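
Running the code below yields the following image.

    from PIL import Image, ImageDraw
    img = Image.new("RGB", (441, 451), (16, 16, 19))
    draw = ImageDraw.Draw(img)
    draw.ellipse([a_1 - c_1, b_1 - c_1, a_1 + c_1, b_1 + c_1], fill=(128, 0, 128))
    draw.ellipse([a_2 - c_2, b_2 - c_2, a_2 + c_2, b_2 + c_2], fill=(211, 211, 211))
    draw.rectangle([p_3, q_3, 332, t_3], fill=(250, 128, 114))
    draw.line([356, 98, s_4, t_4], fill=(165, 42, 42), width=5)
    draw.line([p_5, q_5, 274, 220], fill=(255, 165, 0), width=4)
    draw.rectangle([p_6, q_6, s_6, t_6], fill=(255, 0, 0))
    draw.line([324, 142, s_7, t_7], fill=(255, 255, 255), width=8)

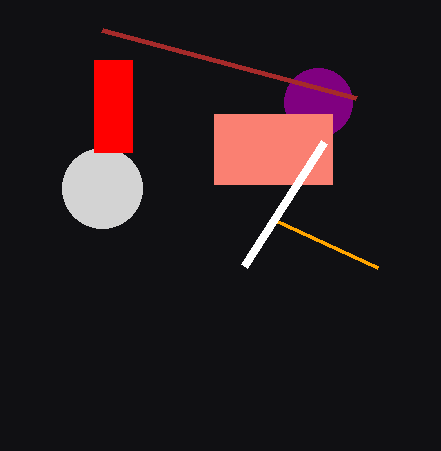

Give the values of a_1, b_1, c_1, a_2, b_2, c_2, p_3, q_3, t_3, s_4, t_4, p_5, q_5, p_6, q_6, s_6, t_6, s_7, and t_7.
a_1 = 318
b_1 = 102
c_1 = 34
a_2 = 102
b_2 = 188
c_2 = 40
p_3 = 214
q_3 = 114
t_3 = 184
s_4 = 102
t_4 = 30
p_5 = 378
q_5 = 268
p_6 = 94
q_6 = 60
s_6 = 132
t_6 = 152
s_7 = 244
t_7 = 266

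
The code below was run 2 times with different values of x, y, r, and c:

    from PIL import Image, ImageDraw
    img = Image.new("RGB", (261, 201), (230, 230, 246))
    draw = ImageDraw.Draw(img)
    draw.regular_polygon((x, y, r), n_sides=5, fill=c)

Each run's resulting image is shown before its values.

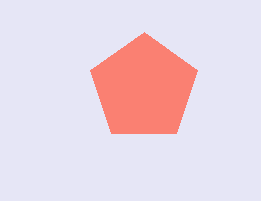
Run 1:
x = 144; y = 88; r = 56; c = 'salmon'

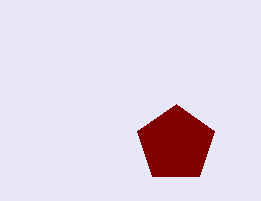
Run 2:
x = 176
y = 144
r = 40
c = 'maroon'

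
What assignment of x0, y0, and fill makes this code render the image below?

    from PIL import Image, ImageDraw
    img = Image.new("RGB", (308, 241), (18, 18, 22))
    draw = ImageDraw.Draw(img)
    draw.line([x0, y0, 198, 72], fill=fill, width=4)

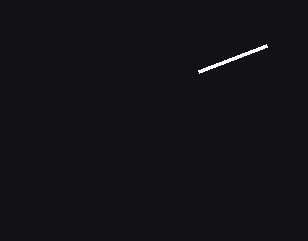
x0 = 266
y0 = 46
fill = 'white'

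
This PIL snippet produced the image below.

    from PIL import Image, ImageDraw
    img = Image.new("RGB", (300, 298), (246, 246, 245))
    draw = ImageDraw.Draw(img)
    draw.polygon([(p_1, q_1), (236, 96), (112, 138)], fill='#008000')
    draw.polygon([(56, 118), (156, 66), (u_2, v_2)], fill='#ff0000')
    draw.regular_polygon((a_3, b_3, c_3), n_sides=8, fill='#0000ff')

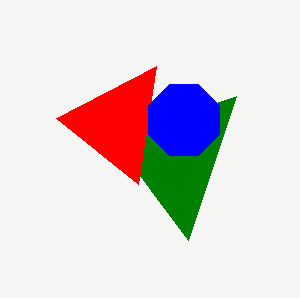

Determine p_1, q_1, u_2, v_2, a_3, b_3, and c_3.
p_1 = 188, q_1 = 240, u_2 = 138, v_2 = 184, a_3 = 184, b_3 = 120, c_3 = 38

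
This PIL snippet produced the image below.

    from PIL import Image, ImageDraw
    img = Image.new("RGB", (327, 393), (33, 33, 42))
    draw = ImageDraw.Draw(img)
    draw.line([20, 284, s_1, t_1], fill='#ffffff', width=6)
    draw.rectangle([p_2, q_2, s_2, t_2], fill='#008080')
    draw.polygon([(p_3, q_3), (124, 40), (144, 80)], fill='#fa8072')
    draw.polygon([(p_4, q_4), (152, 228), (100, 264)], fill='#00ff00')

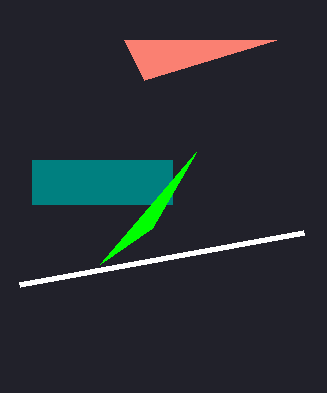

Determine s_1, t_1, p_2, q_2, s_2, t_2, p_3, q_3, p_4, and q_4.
s_1 = 304, t_1 = 232, p_2 = 32, q_2 = 160, s_2 = 172, t_2 = 204, p_3 = 276, q_3 = 40, p_4 = 196, q_4 = 152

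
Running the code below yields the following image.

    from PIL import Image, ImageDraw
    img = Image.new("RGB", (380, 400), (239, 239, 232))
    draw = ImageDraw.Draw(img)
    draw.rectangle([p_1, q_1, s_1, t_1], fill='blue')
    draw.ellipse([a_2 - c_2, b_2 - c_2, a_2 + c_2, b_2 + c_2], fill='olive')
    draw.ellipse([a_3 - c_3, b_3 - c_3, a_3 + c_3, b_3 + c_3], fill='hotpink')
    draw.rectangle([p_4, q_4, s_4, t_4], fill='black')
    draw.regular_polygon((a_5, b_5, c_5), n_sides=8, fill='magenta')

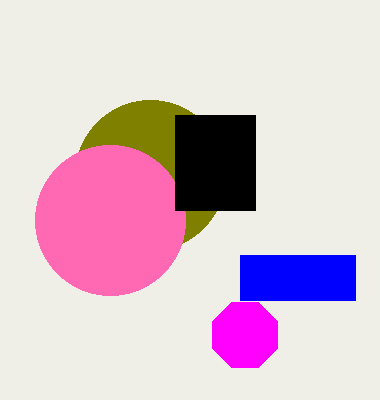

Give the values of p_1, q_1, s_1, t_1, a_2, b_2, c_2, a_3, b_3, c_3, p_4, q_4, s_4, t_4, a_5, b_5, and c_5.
p_1 = 240; q_1 = 255; s_1 = 355; t_1 = 300; a_2 = 150; b_2 = 175; c_2 = 75; a_3 = 110; b_3 = 220; c_3 = 75; p_4 = 175; q_4 = 115; s_4 = 255; t_4 = 210; a_5 = 245; b_5 = 335; c_5 = 35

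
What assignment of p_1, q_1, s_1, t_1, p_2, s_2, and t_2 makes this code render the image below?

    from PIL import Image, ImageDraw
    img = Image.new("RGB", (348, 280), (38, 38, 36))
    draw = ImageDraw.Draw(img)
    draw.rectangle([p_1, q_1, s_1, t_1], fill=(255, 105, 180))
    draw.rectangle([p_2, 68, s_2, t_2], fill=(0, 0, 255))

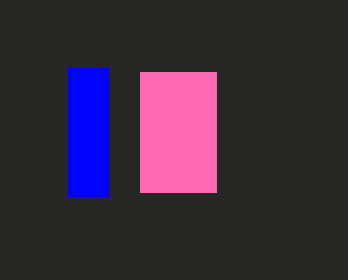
p_1 = 140, q_1 = 72, s_1 = 216, t_1 = 192, p_2 = 68, s_2 = 108, t_2 = 196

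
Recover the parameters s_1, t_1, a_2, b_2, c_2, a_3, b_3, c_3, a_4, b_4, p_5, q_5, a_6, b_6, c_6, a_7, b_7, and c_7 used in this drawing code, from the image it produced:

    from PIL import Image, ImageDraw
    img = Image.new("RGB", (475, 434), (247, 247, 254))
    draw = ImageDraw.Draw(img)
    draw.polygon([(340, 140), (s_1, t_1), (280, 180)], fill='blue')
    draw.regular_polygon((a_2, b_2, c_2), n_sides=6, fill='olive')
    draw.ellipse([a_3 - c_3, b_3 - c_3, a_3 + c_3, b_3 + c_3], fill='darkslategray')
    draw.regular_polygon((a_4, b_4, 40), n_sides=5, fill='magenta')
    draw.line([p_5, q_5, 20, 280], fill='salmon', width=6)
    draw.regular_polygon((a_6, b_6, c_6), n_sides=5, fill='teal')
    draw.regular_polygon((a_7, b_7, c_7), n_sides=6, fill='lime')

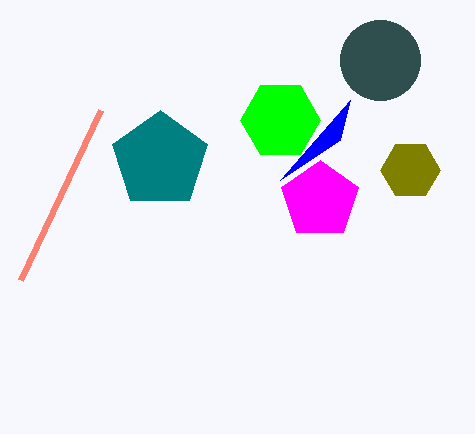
s_1 = 350; t_1 = 100; a_2 = 410; b_2 = 170; c_2 = 30; a_3 = 380; b_3 = 60; c_3 = 40; a_4 = 320; b_4 = 200; p_5 = 100; q_5 = 110; a_6 = 160; b_6 = 160; c_6 = 50; a_7 = 280; b_7 = 120; c_7 = 40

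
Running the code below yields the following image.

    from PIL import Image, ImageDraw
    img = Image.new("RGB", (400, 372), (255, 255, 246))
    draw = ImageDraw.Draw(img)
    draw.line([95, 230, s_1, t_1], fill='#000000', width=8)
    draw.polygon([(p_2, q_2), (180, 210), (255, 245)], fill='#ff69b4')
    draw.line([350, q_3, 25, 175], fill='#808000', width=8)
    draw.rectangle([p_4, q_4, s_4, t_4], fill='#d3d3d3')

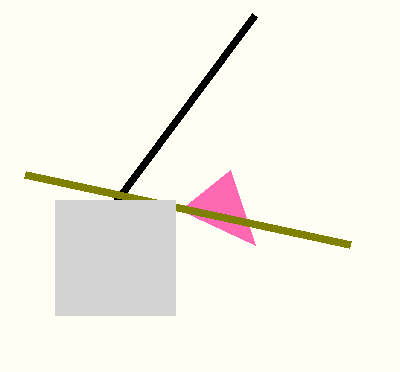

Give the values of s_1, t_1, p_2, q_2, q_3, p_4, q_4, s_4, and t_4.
s_1 = 255; t_1 = 15; p_2 = 230; q_2 = 170; q_3 = 245; p_4 = 55; q_4 = 200; s_4 = 175; t_4 = 315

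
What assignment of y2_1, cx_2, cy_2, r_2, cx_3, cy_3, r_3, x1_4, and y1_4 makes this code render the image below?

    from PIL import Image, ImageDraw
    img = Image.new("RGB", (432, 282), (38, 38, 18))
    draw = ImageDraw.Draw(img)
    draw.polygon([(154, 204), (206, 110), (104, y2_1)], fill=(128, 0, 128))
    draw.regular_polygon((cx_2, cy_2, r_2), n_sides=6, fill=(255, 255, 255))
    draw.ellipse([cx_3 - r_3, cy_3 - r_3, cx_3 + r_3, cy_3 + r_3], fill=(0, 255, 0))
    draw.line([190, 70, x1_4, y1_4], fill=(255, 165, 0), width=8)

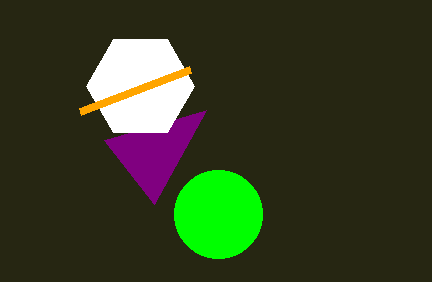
y2_1 = 140; cx_2 = 140; cy_2 = 86; r_2 = 54; cx_3 = 218; cy_3 = 214; r_3 = 44; x1_4 = 80; y1_4 = 112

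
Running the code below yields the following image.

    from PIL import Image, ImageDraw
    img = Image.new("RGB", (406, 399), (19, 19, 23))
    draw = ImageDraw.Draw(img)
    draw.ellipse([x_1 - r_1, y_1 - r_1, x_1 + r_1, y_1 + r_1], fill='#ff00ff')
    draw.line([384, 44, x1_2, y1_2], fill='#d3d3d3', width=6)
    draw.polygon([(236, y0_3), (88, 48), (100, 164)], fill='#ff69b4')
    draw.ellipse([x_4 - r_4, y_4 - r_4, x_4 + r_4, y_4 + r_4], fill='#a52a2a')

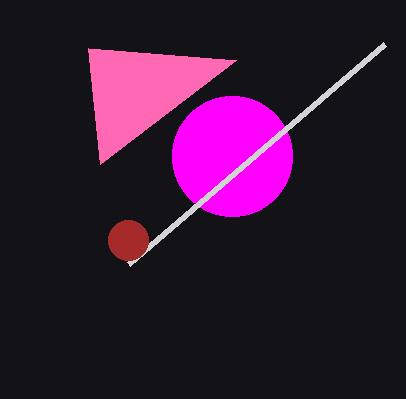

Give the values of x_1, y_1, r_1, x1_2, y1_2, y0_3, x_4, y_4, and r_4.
x_1 = 232; y_1 = 156; r_1 = 60; x1_2 = 128; y1_2 = 264; y0_3 = 60; x_4 = 128; y_4 = 240; r_4 = 20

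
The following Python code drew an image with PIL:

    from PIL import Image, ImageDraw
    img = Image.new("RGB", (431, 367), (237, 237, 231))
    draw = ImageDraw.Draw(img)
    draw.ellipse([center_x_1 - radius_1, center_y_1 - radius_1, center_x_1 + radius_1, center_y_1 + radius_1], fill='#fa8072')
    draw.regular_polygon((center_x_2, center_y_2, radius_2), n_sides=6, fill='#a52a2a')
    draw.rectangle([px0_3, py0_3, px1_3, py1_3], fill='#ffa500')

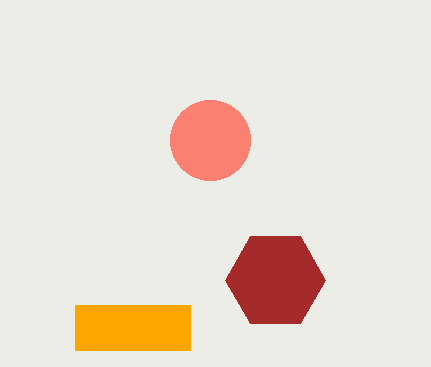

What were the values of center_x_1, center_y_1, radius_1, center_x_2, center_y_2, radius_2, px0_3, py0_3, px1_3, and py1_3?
center_x_1 = 210; center_y_1 = 140; radius_1 = 40; center_x_2 = 275; center_y_2 = 280; radius_2 = 50; px0_3 = 75; py0_3 = 305; px1_3 = 190; py1_3 = 350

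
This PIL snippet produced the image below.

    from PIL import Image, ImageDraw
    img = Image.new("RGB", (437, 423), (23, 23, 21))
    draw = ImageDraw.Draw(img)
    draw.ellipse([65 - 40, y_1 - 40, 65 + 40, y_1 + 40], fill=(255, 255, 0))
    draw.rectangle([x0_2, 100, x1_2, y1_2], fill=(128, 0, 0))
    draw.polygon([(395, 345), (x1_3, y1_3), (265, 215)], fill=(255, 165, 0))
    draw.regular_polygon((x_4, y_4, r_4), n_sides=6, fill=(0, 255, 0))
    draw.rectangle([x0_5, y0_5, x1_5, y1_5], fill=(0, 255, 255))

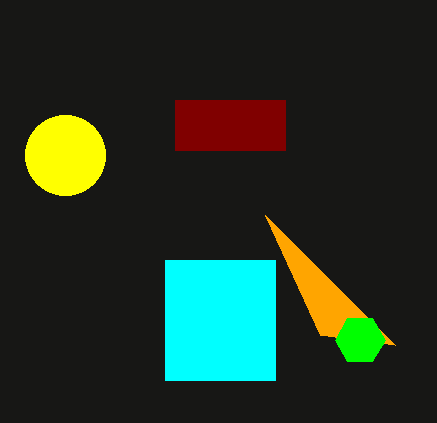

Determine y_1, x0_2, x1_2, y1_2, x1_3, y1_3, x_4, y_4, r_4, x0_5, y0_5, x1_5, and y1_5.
y_1 = 155; x0_2 = 175; x1_2 = 285; y1_2 = 150; x1_3 = 320; y1_3 = 335; x_4 = 360; y_4 = 340; r_4 = 25; x0_5 = 165; y0_5 = 260; x1_5 = 275; y1_5 = 380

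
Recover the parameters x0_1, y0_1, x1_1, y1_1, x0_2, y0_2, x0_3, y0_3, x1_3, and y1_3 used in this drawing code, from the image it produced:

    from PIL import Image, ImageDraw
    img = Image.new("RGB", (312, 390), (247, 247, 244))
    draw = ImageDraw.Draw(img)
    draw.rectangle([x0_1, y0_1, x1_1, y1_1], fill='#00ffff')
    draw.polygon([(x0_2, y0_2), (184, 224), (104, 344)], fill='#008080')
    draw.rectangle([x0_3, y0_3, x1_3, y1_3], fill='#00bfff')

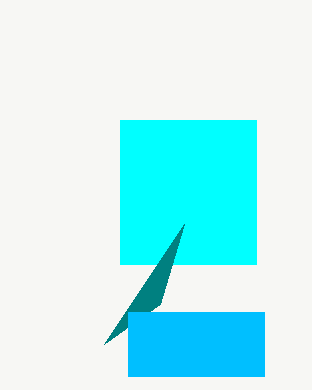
x0_1 = 120
y0_1 = 120
x1_1 = 256
y1_1 = 264
x0_2 = 160
y0_2 = 304
x0_3 = 128
y0_3 = 312
x1_3 = 264
y1_3 = 376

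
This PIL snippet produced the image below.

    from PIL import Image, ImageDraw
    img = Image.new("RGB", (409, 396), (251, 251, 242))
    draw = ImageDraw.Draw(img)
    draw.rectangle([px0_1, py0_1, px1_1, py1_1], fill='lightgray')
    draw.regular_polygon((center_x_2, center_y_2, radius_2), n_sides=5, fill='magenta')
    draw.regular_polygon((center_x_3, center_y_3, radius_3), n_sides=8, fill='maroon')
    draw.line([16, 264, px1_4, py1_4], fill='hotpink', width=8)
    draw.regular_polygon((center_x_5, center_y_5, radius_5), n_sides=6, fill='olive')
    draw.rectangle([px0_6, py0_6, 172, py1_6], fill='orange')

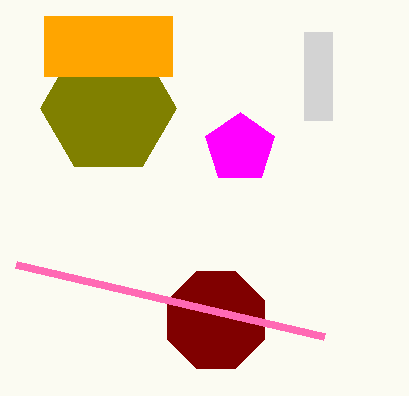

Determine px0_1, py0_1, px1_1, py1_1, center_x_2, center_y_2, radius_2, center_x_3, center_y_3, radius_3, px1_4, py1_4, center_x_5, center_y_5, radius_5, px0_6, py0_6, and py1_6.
px0_1 = 304
py0_1 = 32
px1_1 = 332
py1_1 = 120
center_x_2 = 240
center_y_2 = 148
radius_2 = 36
center_x_3 = 216
center_y_3 = 320
radius_3 = 52
px1_4 = 324
py1_4 = 336
center_x_5 = 108
center_y_5 = 108
radius_5 = 68
px0_6 = 44
py0_6 = 16
py1_6 = 76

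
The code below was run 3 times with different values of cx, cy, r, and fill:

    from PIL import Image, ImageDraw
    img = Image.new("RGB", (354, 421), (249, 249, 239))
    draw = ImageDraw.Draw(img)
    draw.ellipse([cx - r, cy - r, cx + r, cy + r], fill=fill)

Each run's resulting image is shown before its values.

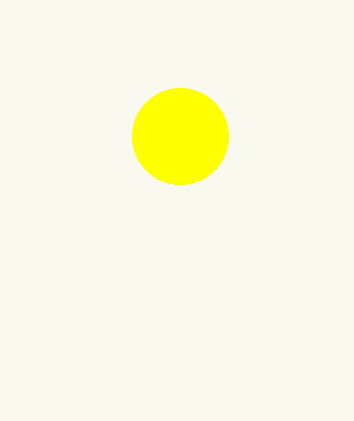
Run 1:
cx = 180; cy = 136; r = 48; fill = 'yellow'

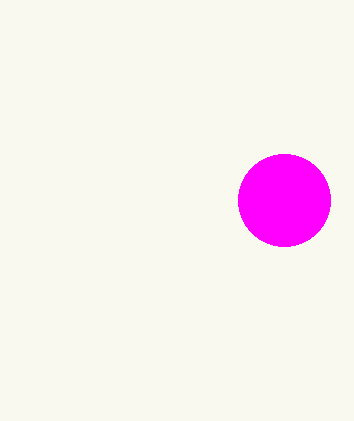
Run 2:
cx = 284
cy = 200
r = 46
fill = 'magenta'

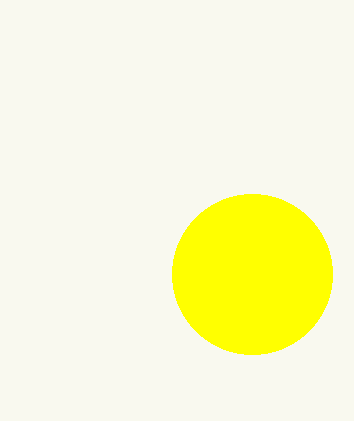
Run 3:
cx = 252, cy = 274, r = 80, fill = 'yellow'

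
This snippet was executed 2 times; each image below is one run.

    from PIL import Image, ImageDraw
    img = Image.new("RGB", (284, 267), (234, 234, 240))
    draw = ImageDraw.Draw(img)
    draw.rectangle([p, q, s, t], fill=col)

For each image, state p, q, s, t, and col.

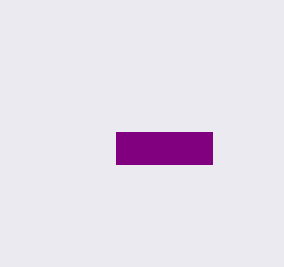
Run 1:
p = 116; q = 132; s = 212; t = 164; col = 'purple'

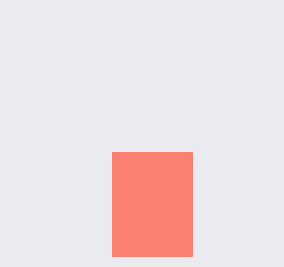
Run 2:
p = 112, q = 152, s = 192, t = 256, col = 'salmon'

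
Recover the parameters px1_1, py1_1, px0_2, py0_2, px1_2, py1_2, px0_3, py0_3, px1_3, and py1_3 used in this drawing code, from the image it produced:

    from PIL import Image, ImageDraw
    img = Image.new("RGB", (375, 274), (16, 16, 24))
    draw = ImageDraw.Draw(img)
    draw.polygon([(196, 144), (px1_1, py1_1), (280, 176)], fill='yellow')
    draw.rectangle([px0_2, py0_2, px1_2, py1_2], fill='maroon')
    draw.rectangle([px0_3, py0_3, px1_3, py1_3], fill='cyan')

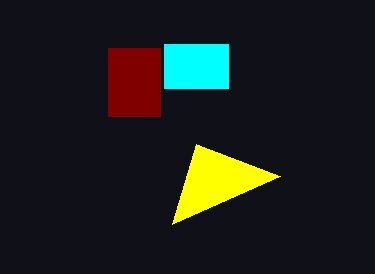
px1_1 = 172
py1_1 = 224
px0_2 = 108
py0_2 = 48
px1_2 = 160
py1_2 = 116
px0_3 = 164
py0_3 = 44
px1_3 = 228
py1_3 = 88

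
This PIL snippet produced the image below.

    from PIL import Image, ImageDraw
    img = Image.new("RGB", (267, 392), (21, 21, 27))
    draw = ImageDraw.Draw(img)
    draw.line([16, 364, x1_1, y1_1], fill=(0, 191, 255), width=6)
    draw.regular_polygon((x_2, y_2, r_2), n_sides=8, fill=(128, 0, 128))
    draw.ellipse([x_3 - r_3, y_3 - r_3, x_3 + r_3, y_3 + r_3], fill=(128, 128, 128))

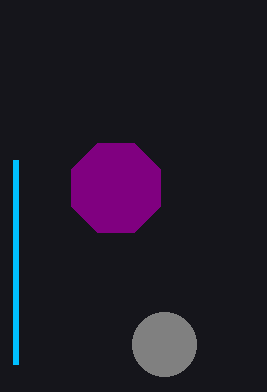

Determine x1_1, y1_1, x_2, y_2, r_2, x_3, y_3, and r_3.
x1_1 = 16
y1_1 = 160
x_2 = 116
y_2 = 188
r_2 = 48
x_3 = 164
y_3 = 344
r_3 = 32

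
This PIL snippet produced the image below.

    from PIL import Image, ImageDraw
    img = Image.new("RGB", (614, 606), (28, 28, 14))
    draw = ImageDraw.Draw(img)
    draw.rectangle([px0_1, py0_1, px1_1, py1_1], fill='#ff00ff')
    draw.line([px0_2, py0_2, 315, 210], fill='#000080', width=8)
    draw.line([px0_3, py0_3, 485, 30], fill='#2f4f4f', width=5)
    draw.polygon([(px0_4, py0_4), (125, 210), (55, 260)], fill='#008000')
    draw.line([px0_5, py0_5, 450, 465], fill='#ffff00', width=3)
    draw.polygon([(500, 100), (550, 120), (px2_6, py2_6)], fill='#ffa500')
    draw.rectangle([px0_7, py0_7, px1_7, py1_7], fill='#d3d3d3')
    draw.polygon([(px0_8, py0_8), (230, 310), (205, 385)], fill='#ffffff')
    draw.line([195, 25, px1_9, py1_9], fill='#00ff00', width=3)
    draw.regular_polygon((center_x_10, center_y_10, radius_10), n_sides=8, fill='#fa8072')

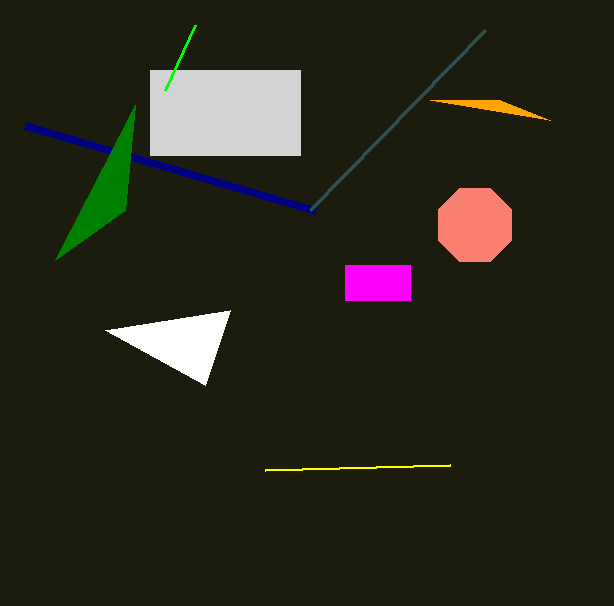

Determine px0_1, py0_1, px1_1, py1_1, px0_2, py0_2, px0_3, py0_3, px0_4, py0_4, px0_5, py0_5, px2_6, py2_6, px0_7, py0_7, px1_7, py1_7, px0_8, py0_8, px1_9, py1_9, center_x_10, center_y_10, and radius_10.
px0_1 = 345, py0_1 = 265, px1_1 = 410, py1_1 = 300, px0_2 = 25, py0_2 = 125, px0_3 = 310, py0_3 = 210, px0_4 = 135, py0_4 = 105, px0_5 = 265, py0_5 = 470, px2_6 = 430, py2_6 = 100, px0_7 = 150, py0_7 = 70, px1_7 = 300, py1_7 = 155, px0_8 = 105, py0_8 = 330, px1_9 = 165, py1_9 = 90, center_x_10 = 475, center_y_10 = 225, radius_10 = 40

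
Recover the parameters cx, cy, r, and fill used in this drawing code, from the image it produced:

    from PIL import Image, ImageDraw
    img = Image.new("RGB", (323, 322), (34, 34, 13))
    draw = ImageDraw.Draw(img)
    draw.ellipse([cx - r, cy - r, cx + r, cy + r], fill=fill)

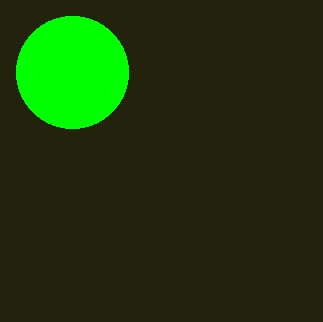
cx = 72
cy = 72
r = 56
fill = 'lime'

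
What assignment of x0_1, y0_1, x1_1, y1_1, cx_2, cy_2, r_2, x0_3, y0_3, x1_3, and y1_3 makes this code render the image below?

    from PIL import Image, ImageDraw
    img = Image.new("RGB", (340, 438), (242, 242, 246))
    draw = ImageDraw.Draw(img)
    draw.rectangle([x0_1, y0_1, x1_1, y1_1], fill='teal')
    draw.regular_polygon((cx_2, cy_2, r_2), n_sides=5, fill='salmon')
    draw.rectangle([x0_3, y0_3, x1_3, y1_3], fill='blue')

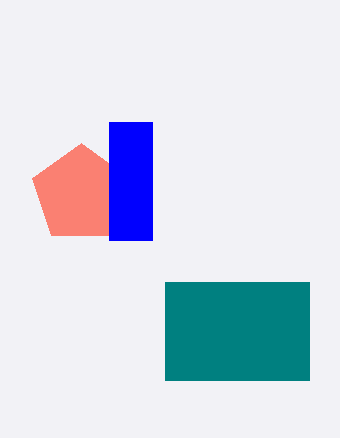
x0_1 = 165; y0_1 = 282; x1_1 = 309; y1_1 = 380; cx_2 = 81; cy_2 = 194; r_2 = 51; x0_3 = 109; y0_3 = 122; x1_3 = 152; y1_3 = 240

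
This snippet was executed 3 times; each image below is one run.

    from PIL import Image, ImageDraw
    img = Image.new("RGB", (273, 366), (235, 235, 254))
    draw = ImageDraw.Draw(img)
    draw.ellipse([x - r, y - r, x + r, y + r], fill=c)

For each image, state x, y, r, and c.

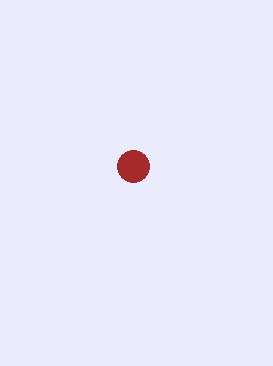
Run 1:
x = 133; y = 166; r = 16; c = 'brown'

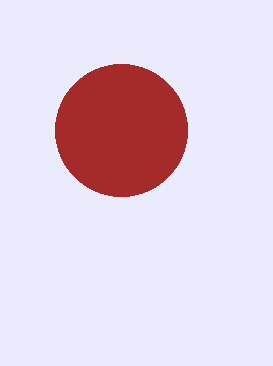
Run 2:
x = 121, y = 130, r = 66, c = 'brown'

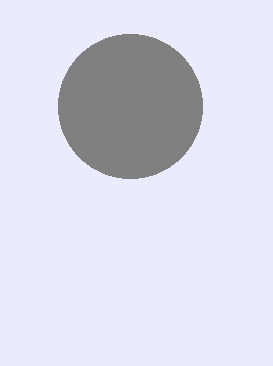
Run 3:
x = 130, y = 106, r = 72, c = 'gray'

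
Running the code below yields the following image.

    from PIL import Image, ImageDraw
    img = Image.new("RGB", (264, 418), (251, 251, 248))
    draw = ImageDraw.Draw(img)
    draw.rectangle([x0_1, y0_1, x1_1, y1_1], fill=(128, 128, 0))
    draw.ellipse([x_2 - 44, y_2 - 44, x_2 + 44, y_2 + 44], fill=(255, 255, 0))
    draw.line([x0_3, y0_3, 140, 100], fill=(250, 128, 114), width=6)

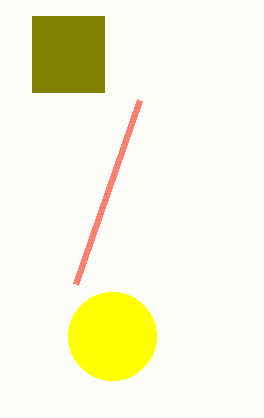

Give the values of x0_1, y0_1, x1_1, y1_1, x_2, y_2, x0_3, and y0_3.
x0_1 = 32
y0_1 = 16
x1_1 = 104
y1_1 = 92
x_2 = 112
y_2 = 336
x0_3 = 76
y0_3 = 284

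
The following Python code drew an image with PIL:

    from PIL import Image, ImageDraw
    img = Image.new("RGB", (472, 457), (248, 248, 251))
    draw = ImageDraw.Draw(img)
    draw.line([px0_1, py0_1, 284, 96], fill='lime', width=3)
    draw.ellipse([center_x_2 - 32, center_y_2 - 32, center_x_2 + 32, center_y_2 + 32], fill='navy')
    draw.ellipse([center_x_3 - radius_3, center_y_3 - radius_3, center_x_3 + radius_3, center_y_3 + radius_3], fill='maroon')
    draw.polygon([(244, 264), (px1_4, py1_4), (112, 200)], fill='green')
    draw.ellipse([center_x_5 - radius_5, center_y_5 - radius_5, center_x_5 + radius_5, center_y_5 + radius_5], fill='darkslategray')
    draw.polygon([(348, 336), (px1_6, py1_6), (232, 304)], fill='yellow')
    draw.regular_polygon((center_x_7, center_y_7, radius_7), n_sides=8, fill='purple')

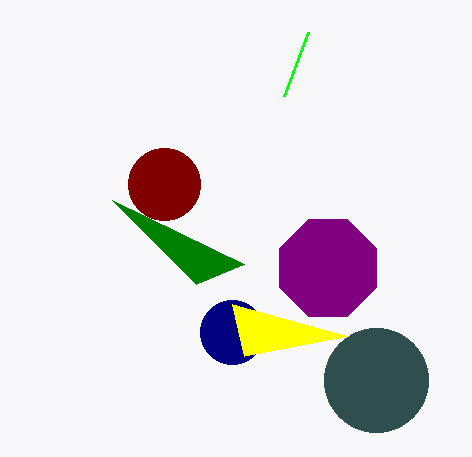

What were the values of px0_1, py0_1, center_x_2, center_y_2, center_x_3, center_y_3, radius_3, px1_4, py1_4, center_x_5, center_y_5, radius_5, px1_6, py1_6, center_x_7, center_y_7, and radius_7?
px0_1 = 308
py0_1 = 32
center_x_2 = 232
center_y_2 = 332
center_x_3 = 164
center_y_3 = 184
radius_3 = 36
px1_4 = 196
py1_4 = 284
center_x_5 = 376
center_y_5 = 380
radius_5 = 52
px1_6 = 244
py1_6 = 356
center_x_7 = 328
center_y_7 = 268
radius_7 = 52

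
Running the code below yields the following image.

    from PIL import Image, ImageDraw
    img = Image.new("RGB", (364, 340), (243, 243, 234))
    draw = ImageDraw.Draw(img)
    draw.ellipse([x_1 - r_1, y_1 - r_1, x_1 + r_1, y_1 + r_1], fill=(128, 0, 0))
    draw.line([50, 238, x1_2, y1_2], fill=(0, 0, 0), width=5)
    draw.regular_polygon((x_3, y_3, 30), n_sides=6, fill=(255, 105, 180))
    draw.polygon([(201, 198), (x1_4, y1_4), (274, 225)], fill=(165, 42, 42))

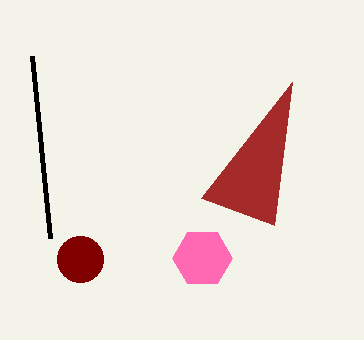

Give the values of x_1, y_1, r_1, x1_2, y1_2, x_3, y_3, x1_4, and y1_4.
x_1 = 80, y_1 = 259, r_1 = 23, x1_2 = 32, y1_2 = 56, x_3 = 202, y_3 = 258, x1_4 = 292, y1_4 = 82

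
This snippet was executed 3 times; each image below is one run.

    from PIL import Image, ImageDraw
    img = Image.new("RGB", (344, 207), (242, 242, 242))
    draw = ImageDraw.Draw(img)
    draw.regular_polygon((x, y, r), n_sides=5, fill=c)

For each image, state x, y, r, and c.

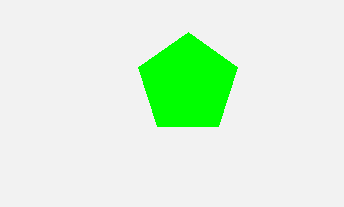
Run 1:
x = 188
y = 84
r = 52
c = 'lime'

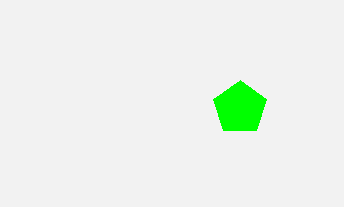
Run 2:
x = 240; y = 108; r = 28; c = 'lime'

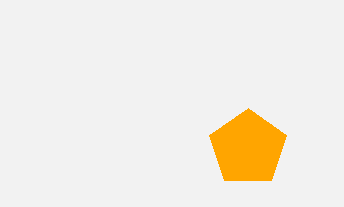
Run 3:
x = 248; y = 148; r = 40; c = 'orange'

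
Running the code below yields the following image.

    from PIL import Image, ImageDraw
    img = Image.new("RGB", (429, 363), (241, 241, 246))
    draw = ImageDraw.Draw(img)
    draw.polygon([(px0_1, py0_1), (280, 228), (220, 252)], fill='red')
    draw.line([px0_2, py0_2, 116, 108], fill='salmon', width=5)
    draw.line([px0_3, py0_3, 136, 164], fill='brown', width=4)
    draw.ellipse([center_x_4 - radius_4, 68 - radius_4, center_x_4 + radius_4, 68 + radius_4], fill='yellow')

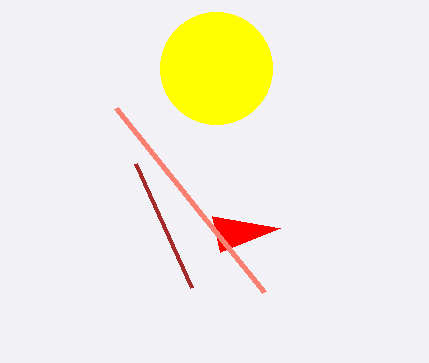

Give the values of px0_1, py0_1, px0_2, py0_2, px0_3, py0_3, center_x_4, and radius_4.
px0_1 = 212
py0_1 = 216
px0_2 = 264
py0_2 = 292
px0_3 = 192
py0_3 = 288
center_x_4 = 216
radius_4 = 56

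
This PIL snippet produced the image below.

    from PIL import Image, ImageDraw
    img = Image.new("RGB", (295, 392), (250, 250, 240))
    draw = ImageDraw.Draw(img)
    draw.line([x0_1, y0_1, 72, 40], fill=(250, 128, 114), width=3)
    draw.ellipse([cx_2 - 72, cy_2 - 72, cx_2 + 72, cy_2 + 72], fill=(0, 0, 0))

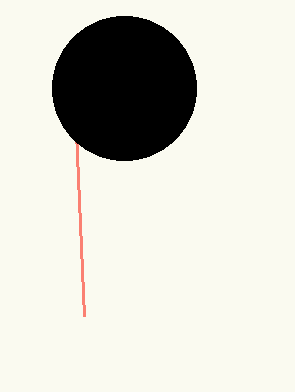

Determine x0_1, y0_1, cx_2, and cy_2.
x0_1 = 84
y0_1 = 316
cx_2 = 124
cy_2 = 88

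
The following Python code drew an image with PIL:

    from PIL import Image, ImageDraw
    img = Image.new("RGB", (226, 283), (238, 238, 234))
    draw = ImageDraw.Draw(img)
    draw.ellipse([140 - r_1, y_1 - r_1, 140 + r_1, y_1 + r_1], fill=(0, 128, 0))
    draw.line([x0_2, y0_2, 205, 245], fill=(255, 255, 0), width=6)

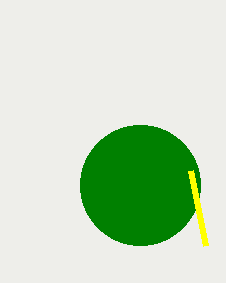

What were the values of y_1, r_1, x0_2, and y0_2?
y_1 = 185; r_1 = 60; x0_2 = 190; y0_2 = 170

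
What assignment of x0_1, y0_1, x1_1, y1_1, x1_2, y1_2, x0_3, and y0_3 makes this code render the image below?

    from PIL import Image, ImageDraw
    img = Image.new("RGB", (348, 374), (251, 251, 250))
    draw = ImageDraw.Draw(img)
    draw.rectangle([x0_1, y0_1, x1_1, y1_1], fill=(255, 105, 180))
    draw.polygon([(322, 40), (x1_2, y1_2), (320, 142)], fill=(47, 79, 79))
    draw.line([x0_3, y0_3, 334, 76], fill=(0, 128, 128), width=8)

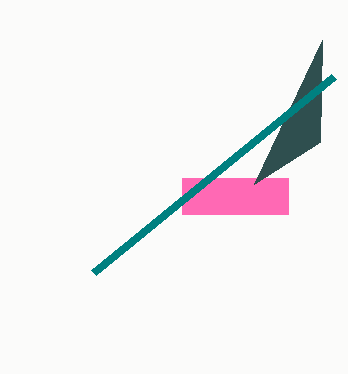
x0_1 = 182
y0_1 = 178
x1_1 = 288
y1_1 = 214
x1_2 = 254
y1_2 = 184
x0_3 = 94
y0_3 = 272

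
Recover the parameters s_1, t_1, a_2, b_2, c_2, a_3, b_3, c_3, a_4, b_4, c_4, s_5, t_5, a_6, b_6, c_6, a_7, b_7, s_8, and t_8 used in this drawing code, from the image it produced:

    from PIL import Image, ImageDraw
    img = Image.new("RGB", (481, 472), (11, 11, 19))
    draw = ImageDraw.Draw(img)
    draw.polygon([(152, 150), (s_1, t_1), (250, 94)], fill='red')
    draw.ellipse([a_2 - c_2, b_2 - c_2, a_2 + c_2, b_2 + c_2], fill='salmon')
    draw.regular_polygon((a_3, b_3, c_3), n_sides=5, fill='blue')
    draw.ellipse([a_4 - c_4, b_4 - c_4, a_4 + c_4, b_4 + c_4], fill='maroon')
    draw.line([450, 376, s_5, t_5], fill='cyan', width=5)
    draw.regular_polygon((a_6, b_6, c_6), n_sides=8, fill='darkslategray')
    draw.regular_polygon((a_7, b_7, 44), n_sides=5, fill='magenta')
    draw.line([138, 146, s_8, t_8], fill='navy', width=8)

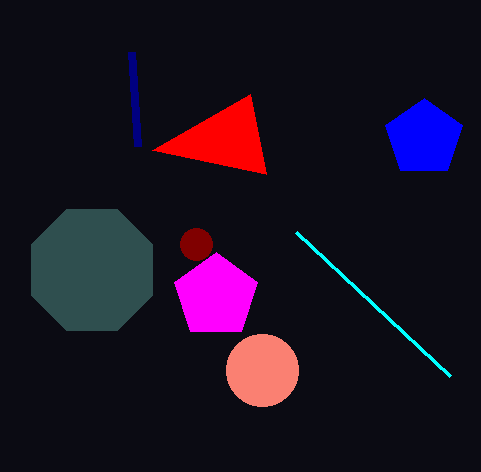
s_1 = 266
t_1 = 174
a_2 = 262
b_2 = 370
c_2 = 36
a_3 = 424
b_3 = 138
c_3 = 40
a_4 = 196
b_4 = 244
c_4 = 16
s_5 = 296
t_5 = 232
a_6 = 92
b_6 = 270
c_6 = 66
a_7 = 216
b_7 = 296
s_8 = 132
t_8 = 52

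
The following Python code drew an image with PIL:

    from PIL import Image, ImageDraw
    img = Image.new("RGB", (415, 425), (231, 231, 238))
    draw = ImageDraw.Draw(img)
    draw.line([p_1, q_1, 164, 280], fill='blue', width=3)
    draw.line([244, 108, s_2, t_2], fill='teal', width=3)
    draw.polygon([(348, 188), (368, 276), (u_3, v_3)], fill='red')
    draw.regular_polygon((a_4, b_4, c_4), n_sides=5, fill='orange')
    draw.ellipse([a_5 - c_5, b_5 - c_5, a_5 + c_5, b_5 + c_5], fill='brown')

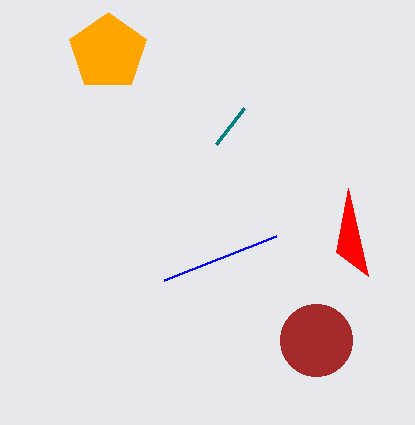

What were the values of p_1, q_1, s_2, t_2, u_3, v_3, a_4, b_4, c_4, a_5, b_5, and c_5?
p_1 = 276; q_1 = 236; s_2 = 216; t_2 = 144; u_3 = 336; v_3 = 252; a_4 = 108; b_4 = 52; c_4 = 40; a_5 = 316; b_5 = 340; c_5 = 36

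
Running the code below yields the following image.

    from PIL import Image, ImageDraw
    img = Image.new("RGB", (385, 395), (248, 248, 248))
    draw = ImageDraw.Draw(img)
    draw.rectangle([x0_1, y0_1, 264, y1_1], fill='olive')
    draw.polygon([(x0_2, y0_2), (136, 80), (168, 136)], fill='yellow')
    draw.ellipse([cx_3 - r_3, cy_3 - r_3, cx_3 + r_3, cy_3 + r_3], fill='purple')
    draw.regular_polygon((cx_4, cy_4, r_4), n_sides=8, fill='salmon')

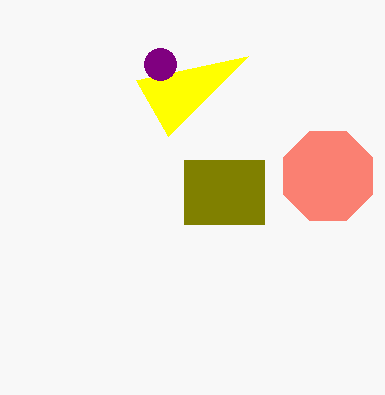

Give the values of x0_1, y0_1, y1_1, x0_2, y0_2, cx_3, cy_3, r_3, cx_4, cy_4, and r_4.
x0_1 = 184, y0_1 = 160, y1_1 = 224, x0_2 = 248, y0_2 = 56, cx_3 = 160, cy_3 = 64, r_3 = 16, cx_4 = 328, cy_4 = 176, r_4 = 48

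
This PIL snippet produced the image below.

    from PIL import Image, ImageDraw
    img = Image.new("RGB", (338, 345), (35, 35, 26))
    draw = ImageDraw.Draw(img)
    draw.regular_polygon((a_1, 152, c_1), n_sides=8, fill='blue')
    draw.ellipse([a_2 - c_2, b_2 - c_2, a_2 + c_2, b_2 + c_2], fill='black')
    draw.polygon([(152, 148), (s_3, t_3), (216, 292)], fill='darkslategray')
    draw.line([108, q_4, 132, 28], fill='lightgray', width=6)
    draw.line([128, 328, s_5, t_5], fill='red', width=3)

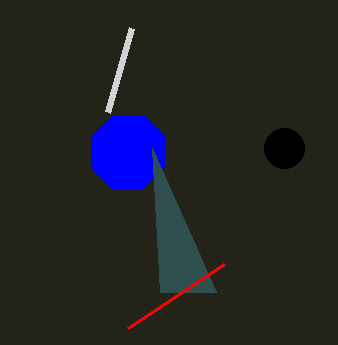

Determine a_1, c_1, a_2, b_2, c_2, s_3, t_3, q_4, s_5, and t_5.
a_1 = 128
c_1 = 40
a_2 = 284
b_2 = 148
c_2 = 20
s_3 = 160
t_3 = 292
q_4 = 112
s_5 = 224
t_5 = 264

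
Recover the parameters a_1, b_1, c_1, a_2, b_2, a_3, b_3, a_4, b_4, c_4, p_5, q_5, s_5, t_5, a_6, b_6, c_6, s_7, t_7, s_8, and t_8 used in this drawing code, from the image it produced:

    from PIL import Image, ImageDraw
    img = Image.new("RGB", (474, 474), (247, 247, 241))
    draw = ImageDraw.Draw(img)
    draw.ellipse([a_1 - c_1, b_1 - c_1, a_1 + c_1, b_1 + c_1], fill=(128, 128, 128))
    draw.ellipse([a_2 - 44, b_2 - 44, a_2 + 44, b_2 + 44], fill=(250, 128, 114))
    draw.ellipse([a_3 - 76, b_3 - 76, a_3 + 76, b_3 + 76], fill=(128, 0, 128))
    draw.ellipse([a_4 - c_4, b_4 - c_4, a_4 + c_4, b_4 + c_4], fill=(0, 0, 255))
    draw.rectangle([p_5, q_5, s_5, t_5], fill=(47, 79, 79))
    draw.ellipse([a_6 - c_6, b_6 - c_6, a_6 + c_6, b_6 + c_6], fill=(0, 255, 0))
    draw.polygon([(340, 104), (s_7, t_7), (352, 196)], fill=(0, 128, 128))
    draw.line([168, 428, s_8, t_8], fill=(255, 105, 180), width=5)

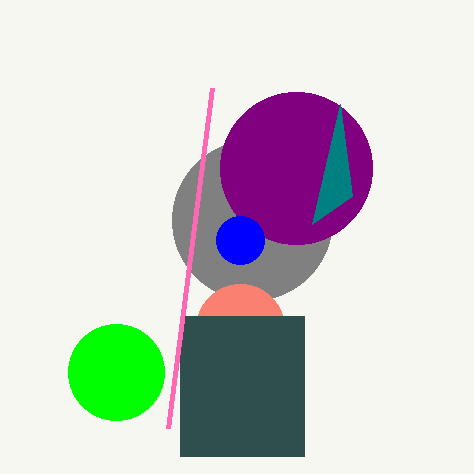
a_1 = 252, b_1 = 220, c_1 = 80, a_2 = 240, b_2 = 328, a_3 = 296, b_3 = 168, a_4 = 240, b_4 = 240, c_4 = 24, p_5 = 180, q_5 = 316, s_5 = 304, t_5 = 456, a_6 = 116, b_6 = 372, c_6 = 48, s_7 = 312, t_7 = 224, s_8 = 212, t_8 = 88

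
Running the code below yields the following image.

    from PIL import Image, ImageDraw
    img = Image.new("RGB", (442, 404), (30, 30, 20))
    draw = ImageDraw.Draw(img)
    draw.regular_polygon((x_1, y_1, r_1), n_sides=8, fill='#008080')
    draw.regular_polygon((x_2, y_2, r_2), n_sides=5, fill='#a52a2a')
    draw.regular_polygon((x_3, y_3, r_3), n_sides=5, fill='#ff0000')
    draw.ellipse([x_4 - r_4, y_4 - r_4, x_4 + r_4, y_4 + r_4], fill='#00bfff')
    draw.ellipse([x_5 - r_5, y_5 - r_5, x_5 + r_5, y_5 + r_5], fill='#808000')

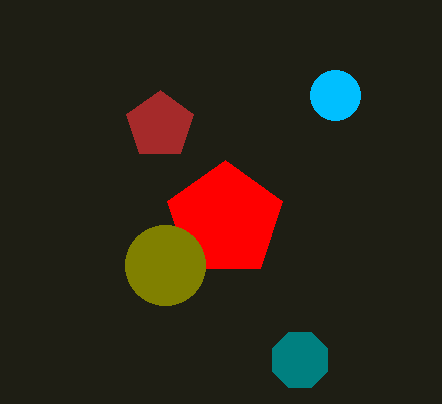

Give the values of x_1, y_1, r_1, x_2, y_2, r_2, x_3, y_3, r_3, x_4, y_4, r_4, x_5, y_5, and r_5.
x_1 = 300, y_1 = 360, r_1 = 30, x_2 = 160, y_2 = 125, r_2 = 35, x_3 = 225, y_3 = 220, r_3 = 60, x_4 = 335, y_4 = 95, r_4 = 25, x_5 = 165, y_5 = 265, r_5 = 40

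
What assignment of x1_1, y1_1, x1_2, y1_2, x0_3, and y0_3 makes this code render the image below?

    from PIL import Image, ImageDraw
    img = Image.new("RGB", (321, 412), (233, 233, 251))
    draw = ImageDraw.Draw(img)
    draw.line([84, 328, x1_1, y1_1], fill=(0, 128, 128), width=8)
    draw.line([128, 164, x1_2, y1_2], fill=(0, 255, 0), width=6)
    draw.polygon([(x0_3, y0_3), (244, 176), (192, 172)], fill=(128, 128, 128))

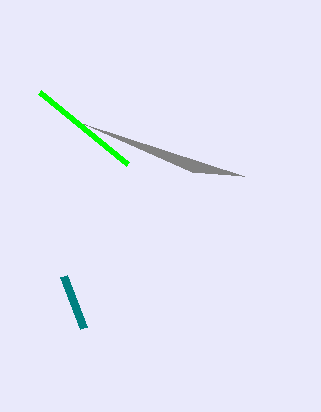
x1_1 = 64, y1_1 = 276, x1_2 = 40, y1_2 = 92, x0_3 = 84, y0_3 = 124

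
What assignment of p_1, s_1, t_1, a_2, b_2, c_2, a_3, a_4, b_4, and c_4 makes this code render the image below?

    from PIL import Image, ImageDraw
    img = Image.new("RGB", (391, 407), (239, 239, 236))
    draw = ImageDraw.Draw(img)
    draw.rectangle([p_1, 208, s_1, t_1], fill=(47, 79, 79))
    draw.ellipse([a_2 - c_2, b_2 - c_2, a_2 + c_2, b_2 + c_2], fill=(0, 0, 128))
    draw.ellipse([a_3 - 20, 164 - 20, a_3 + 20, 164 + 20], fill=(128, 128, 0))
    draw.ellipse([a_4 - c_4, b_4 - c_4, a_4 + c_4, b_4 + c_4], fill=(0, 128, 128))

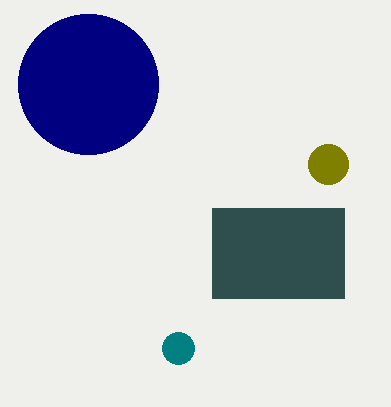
p_1 = 212; s_1 = 344; t_1 = 298; a_2 = 88; b_2 = 84; c_2 = 70; a_3 = 328; a_4 = 178; b_4 = 348; c_4 = 16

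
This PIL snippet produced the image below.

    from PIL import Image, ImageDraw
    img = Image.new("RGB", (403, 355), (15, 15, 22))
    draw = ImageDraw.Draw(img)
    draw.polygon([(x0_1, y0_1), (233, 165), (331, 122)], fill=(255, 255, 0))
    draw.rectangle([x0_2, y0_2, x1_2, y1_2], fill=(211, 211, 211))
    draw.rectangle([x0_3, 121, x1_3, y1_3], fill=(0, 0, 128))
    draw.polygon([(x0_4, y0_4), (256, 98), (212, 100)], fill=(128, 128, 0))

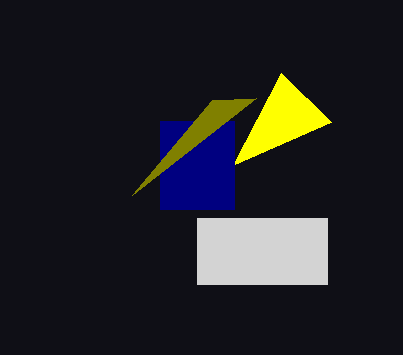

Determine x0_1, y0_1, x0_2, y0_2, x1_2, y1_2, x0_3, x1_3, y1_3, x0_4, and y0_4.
x0_1 = 281, y0_1 = 73, x0_2 = 197, y0_2 = 218, x1_2 = 327, y1_2 = 284, x0_3 = 160, x1_3 = 234, y1_3 = 209, x0_4 = 132, y0_4 = 195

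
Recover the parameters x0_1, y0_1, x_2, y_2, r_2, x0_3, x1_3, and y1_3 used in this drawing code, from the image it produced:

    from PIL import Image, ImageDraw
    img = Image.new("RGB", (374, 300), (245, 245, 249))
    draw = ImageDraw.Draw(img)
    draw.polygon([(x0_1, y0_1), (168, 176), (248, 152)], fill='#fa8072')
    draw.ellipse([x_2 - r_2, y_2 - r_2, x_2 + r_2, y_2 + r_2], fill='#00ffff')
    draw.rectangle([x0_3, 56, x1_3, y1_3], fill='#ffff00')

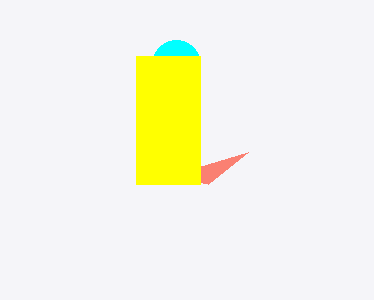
x0_1 = 208; y0_1 = 184; x_2 = 176; y_2 = 64; r_2 = 24; x0_3 = 136; x1_3 = 200; y1_3 = 184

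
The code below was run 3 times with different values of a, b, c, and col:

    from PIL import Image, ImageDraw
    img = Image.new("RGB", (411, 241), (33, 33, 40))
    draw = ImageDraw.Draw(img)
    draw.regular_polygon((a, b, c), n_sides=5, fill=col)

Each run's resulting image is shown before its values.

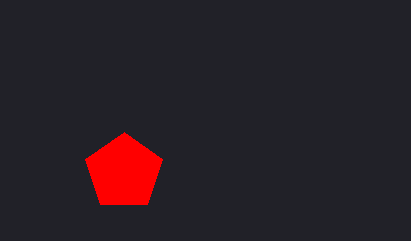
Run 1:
a = 124; b = 172; c = 40; col = 'red'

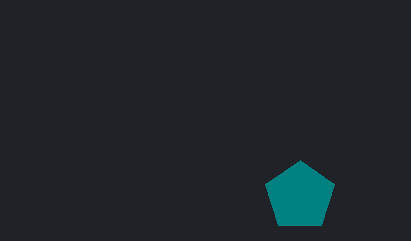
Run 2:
a = 300
b = 196
c = 36
col = 'teal'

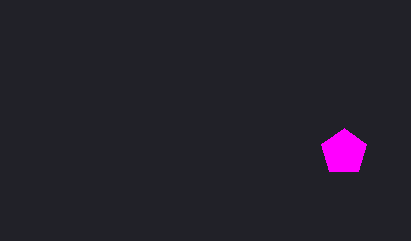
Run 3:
a = 344; b = 152; c = 24; col = 'magenta'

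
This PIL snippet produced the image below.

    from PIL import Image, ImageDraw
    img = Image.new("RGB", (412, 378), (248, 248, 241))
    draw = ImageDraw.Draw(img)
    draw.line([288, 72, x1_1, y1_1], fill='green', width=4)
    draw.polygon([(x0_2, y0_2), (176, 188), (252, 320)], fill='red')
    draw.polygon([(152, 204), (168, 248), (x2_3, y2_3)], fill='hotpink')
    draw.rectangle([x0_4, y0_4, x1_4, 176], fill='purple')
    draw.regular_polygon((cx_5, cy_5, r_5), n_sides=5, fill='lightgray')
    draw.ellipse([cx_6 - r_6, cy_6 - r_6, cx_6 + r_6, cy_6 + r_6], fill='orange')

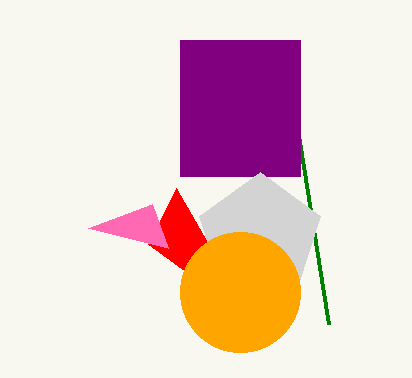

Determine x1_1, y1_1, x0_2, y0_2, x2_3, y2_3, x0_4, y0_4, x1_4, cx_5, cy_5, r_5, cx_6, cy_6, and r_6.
x1_1 = 328
y1_1 = 324
x0_2 = 148
y0_2 = 244
x2_3 = 88
y2_3 = 228
x0_4 = 180
y0_4 = 40
x1_4 = 300
cx_5 = 260
cy_5 = 236
r_5 = 64
cx_6 = 240
cy_6 = 292
r_6 = 60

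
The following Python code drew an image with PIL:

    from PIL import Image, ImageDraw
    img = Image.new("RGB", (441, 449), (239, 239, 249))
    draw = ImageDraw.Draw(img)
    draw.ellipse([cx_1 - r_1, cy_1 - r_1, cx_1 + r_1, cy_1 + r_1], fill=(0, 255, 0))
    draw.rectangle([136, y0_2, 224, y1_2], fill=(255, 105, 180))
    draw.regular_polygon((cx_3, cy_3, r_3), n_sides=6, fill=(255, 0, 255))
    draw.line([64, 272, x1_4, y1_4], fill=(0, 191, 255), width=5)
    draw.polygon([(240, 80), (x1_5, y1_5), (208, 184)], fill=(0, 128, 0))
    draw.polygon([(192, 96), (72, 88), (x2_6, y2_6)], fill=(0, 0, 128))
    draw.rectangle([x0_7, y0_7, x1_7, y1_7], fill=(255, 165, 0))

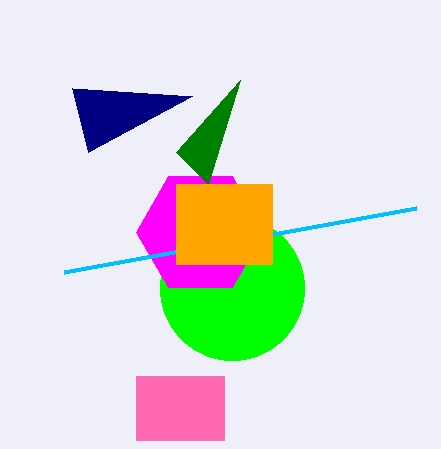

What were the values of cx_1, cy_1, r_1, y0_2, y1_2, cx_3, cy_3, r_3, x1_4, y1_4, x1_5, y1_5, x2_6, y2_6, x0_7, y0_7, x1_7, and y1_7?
cx_1 = 232; cy_1 = 288; r_1 = 72; y0_2 = 376; y1_2 = 440; cx_3 = 200; cy_3 = 232; r_3 = 64; x1_4 = 416; y1_4 = 208; x1_5 = 176; y1_5 = 152; x2_6 = 88; y2_6 = 152; x0_7 = 176; y0_7 = 184; x1_7 = 272; y1_7 = 264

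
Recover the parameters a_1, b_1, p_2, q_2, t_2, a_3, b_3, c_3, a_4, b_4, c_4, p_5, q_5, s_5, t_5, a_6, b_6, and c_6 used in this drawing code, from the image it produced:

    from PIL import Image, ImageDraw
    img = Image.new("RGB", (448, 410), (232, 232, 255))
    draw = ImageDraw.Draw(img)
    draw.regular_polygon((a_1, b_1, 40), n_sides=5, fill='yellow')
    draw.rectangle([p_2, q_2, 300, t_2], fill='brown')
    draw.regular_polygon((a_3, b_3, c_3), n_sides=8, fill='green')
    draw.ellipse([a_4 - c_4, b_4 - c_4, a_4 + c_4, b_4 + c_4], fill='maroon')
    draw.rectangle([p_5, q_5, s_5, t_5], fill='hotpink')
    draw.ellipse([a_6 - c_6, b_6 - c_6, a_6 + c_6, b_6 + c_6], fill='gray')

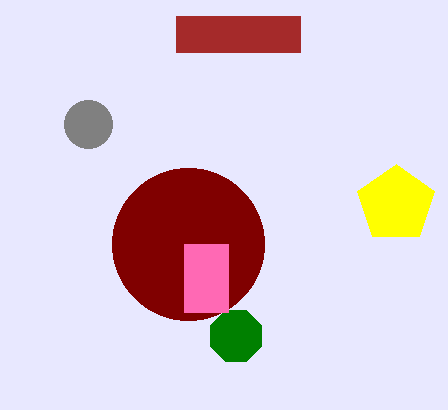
a_1 = 396
b_1 = 204
p_2 = 176
q_2 = 16
t_2 = 52
a_3 = 236
b_3 = 336
c_3 = 28
a_4 = 188
b_4 = 244
c_4 = 76
p_5 = 184
q_5 = 244
s_5 = 228
t_5 = 312
a_6 = 88
b_6 = 124
c_6 = 24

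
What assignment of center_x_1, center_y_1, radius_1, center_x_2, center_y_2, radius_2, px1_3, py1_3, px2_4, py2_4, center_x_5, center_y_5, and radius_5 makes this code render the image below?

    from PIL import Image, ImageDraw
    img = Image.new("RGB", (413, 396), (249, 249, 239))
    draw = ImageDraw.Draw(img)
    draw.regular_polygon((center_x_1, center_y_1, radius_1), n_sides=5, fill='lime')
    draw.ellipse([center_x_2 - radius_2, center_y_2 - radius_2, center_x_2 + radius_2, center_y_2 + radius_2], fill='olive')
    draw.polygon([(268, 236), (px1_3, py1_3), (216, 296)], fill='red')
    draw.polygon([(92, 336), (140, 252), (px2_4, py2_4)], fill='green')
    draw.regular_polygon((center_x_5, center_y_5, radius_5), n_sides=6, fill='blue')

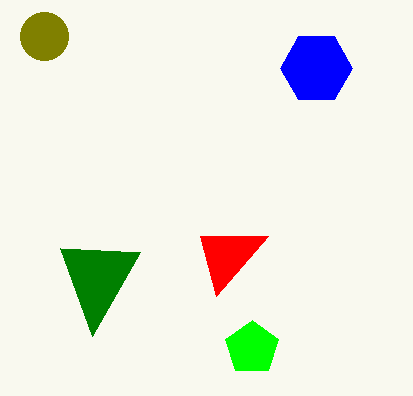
center_x_1 = 252; center_y_1 = 348; radius_1 = 28; center_x_2 = 44; center_y_2 = 36; radius_2 = 24; px1_3 = 200; py1_3 = 236; px2_4 = 60; py2_4 = 248; center_x_5 = 316; center_y_5 = 68; radius_5 = 36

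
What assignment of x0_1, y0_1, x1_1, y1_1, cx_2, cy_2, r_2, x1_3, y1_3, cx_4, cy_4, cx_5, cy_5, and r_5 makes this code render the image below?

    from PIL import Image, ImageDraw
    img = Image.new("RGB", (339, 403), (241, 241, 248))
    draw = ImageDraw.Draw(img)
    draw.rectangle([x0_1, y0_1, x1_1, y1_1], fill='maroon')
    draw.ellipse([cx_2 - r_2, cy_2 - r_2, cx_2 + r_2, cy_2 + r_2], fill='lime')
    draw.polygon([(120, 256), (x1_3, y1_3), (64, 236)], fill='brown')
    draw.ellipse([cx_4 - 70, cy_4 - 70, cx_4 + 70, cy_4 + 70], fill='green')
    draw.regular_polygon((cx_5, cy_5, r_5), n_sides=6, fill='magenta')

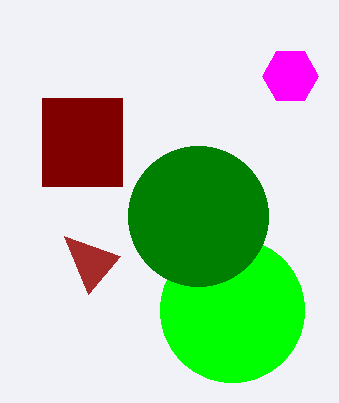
x0_1 = 42
y0_1 = 98
x1_1 = 122
y1_1 = 186
cx_2 = 232
cy_2 = 310
r_2 = 72
x1_3 = 88
y1_3 = 294
cx_4 = 198
cy_4 = 216
cx_5 = 290
cy_5 = 76
r_5 = 28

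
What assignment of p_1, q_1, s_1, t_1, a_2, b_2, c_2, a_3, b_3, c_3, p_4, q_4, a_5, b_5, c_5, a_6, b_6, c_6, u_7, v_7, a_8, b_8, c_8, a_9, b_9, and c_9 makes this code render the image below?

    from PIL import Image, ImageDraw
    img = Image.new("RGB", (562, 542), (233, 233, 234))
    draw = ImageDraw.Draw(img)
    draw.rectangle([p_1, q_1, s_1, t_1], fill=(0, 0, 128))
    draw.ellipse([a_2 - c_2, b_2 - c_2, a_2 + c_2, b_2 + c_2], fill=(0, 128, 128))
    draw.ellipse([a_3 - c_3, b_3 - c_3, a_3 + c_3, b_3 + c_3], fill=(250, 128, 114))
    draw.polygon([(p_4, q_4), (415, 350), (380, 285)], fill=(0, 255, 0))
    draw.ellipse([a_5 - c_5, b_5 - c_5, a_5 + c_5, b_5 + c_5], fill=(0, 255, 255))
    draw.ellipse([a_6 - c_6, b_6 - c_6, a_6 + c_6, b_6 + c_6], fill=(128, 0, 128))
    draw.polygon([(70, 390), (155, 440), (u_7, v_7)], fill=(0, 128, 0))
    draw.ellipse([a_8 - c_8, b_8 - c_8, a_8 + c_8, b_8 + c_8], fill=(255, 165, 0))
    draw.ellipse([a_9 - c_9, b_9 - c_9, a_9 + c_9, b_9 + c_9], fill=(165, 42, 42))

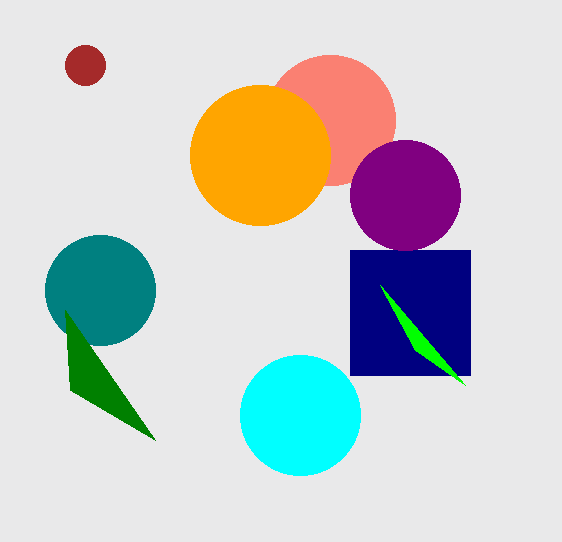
p_1 = 350
q_1 = 250
s_1 = 470
t_1 = 375
a_2 = 100
b_2 = 290
c_2 = 55
a_3 = 330
b_3 = 120
c_3 = 65
p_4 = 465
q_4 = 385
a_5 = 300
b_5 = 415
c_5 = 60
a_6 = 405
b_6 = 195
c_6 = 55
u_7 = 65
v_7 = 310
a_8 = 260
b_8 = 155
c_8 = 70
a_9 = 85
b_9 = 65
c_9 = 20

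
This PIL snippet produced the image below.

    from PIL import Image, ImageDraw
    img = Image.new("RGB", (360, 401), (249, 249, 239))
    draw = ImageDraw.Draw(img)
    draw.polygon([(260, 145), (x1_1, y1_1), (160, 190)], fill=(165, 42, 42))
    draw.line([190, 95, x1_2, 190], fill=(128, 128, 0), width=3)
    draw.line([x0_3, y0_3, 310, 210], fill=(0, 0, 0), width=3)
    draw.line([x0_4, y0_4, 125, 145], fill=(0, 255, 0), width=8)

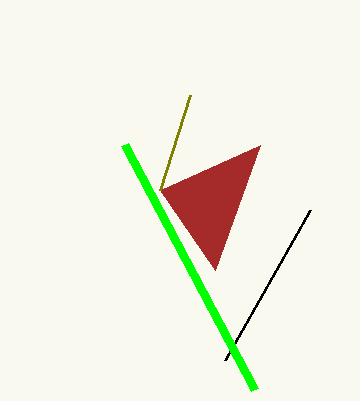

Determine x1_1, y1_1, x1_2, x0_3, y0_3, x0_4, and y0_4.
x1_1 = 215
y1_1 = 270
x1_2 = 160
x0_3 = 225
y0_3 = 360
x0_4 = 255
y0_4 = 390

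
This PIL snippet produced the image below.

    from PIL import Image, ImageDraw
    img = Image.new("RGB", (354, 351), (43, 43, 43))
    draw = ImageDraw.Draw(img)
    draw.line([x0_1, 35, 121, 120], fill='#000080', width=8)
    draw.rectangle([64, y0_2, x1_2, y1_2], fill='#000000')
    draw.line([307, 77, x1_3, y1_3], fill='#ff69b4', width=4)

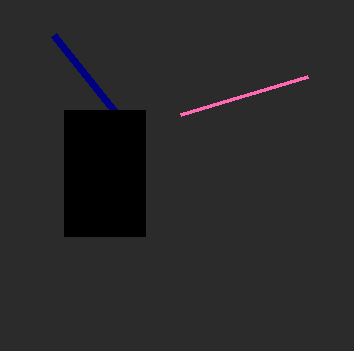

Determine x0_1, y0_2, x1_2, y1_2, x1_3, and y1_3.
x0_1 = 53; y0_2 = 110; x1_2 = 145; y1_2 = 236; x1_3 = 180; y1_3 = 115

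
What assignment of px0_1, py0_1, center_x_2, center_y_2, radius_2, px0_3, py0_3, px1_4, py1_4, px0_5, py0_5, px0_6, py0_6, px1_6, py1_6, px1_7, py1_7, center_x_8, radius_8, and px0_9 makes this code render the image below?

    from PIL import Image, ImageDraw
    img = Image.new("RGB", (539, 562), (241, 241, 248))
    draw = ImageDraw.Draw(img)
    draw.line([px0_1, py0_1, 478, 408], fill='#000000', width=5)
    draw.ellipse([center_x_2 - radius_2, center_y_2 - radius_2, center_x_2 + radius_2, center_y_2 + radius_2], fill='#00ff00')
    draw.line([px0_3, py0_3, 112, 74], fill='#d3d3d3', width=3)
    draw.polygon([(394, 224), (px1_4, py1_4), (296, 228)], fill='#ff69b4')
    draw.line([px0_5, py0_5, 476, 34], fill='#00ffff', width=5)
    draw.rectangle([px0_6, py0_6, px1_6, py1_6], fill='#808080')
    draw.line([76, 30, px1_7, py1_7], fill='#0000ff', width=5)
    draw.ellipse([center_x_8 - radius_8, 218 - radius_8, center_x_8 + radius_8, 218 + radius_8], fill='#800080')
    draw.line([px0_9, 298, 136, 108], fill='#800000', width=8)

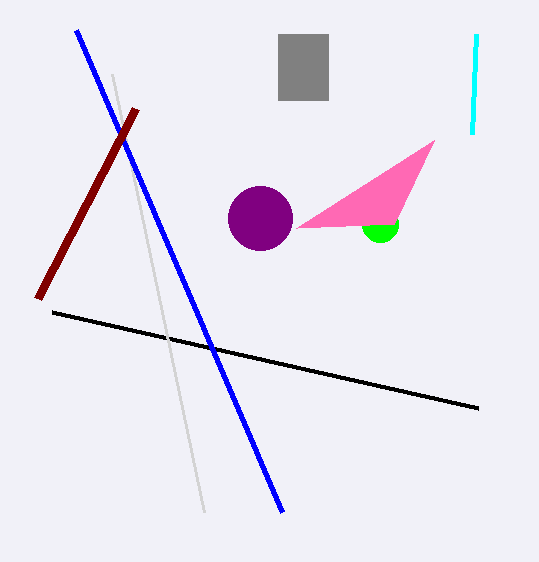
px0_1 = 52; py0_1 = 312; center_x_2 = 380; center_y_2 = 224; radius_2 = 18; px0_3 = 204; py0_3 = 512; px1_4 = 434; py1_4 = 140; px0_5 = 472; py0_5 = 134; px0_6 = 278; py0_6 = 34; px1_6 = 328; py1_6 = 100; px1_7 = 282; py1_7 = 512; center_x_8 = 260; radius_8 = 32; px0_9 = 38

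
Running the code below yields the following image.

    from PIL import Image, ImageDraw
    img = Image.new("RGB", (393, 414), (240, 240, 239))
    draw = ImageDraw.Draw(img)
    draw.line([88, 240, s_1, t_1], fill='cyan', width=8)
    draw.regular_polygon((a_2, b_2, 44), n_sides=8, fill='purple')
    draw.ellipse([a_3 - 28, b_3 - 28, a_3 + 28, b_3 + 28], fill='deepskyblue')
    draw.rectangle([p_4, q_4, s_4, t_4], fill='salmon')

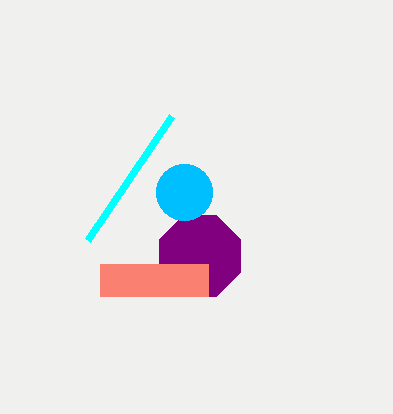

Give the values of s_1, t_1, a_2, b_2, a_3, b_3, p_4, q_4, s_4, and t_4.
s_1 = 172; t_1 = 116; a_2 = 200; b_2 = 256; a_3 = 184; b_3 = 192; p_4 = 100; q_4 = 264; s_4 = 208; t_4 = 296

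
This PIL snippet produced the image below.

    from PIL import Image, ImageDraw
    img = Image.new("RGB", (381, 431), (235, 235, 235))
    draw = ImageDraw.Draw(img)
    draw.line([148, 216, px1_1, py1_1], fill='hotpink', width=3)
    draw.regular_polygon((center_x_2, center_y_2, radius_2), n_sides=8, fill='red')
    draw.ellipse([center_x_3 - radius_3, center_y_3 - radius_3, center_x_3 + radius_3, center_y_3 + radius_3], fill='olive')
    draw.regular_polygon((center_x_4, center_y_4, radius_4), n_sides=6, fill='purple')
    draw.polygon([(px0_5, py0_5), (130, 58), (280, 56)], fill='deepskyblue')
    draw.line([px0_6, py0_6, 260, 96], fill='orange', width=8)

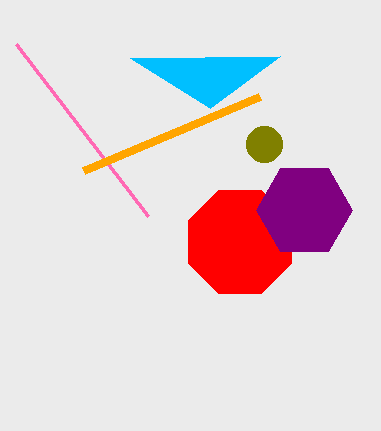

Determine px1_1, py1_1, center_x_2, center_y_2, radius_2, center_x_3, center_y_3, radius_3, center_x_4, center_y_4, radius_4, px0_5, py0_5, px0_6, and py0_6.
px1_1 = 16
py1_1 = 44
center_x_2 = 240
center_y_2 = 242
radius_2 = 56
center_x_3 = 264
center_y_3 = 144
radius_3 = 18
center_x_4 = 304
center_y_4 = 210
radius_4 = 48
px0_5 = 210
py0_5 = 108
px0_6 = 84
py0_6 = 170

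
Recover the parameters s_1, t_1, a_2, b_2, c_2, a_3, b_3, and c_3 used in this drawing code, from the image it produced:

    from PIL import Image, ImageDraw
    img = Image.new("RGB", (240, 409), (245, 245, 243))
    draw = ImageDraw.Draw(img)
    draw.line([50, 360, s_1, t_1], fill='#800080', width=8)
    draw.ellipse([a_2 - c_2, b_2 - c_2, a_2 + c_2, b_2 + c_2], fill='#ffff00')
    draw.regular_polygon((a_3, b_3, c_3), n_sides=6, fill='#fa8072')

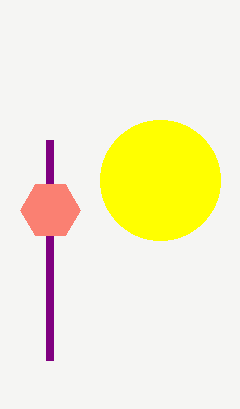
s_1 = 50, t_1 = 140, a_2 = 160, b_2 = 180, c_2 = 60, a_3 = 50, b_3 = 210, c_3 = 30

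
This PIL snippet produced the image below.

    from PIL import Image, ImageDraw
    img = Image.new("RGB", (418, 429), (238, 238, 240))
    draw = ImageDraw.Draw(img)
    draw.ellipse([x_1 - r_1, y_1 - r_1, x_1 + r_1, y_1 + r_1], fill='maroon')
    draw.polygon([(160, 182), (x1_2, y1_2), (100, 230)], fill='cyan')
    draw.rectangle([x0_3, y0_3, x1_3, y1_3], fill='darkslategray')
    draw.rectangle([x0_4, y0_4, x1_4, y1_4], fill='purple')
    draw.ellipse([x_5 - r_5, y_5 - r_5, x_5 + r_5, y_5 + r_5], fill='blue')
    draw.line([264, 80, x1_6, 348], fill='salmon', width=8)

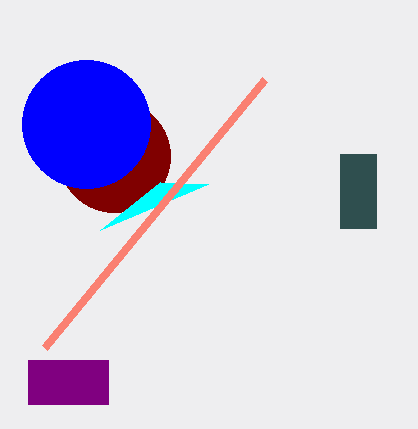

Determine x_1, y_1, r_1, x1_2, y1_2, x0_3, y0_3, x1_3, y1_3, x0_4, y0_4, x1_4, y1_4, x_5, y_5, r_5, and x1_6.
x_1 = 114
y_1 = 156
r_1 = 56
x1_2 = 208
y1_2 = 184
x0_3 = 340
y0_3 = 154
x1_3 = 376
y1_3 = 228
x0_4 = 28
y0_4 = 360
x1_4 = 108
y1_4 = 404
x_5 = 86
y_5 = 124
r_5 = 64
x1_6 = 44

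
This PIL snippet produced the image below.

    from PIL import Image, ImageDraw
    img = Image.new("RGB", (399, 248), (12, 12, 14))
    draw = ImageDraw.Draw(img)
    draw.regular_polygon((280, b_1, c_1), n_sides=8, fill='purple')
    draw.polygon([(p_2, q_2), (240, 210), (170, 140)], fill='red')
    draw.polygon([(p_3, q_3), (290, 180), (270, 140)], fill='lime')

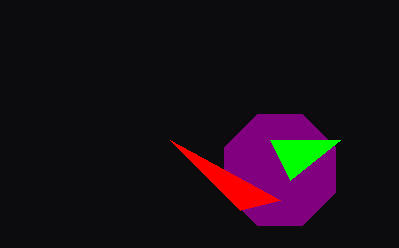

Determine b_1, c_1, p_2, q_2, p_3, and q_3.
b_1 = 170, c_1 = 60, p_2 = 280, q_2 = 200, p_3 = 340, q_3 = 140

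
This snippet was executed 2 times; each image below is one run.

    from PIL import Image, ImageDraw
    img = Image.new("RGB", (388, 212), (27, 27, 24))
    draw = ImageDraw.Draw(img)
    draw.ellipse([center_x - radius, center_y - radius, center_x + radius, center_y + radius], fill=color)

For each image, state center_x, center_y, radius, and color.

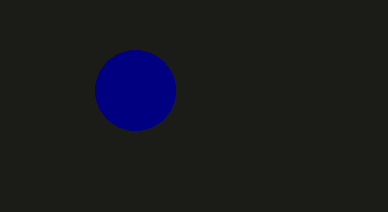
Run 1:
center_x = 135
center_y = 90
radius = 40
color = 'navy'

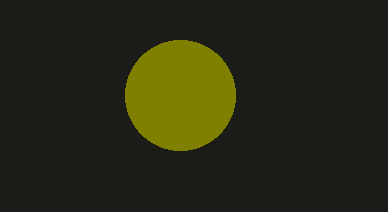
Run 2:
center_x = 180; center_y = 95; radius = 55; color = 'olive'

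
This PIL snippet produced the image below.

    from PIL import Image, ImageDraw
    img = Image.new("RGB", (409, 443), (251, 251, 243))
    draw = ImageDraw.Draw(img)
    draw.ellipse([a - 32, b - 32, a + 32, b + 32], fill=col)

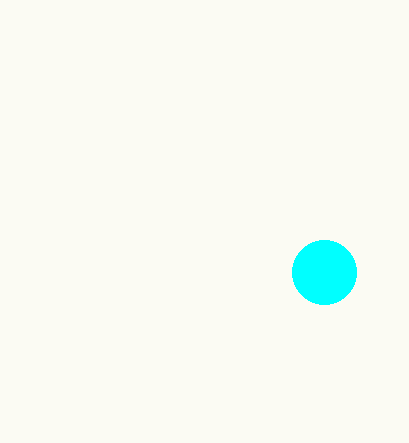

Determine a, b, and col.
a = 324; b = 272; col = 'cyan'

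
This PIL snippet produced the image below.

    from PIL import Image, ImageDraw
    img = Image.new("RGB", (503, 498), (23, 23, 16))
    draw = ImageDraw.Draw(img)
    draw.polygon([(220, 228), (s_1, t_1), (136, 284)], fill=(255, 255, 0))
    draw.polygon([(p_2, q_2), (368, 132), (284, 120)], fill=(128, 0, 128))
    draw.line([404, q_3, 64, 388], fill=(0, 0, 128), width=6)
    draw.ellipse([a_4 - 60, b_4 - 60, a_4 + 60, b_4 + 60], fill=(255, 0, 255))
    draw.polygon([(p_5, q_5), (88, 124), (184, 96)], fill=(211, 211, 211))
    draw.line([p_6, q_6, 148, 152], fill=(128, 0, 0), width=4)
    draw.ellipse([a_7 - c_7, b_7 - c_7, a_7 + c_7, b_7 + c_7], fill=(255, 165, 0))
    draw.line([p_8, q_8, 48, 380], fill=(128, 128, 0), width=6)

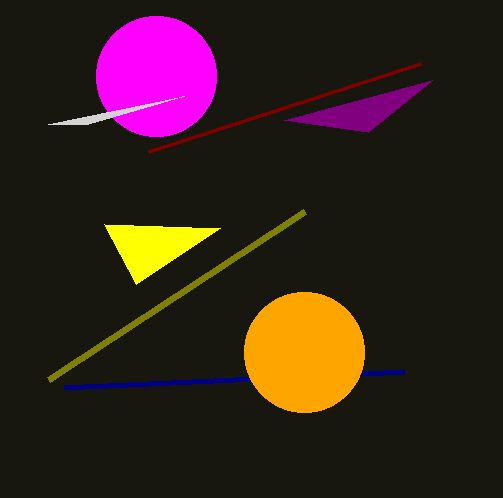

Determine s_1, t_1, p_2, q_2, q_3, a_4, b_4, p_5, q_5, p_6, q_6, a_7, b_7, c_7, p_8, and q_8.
s_1 = 104; t_1 = 224; p_2 = 432; q_2 = 80; q_3 = 372; a_4 = 156; b_4 = 76; p_5 = 48; q_5 = 124; p_6 = 420; q_6 = 64; a_7 = 304; b_7 = 352; c_7 = 60; p_8 = 304; q_8 = 212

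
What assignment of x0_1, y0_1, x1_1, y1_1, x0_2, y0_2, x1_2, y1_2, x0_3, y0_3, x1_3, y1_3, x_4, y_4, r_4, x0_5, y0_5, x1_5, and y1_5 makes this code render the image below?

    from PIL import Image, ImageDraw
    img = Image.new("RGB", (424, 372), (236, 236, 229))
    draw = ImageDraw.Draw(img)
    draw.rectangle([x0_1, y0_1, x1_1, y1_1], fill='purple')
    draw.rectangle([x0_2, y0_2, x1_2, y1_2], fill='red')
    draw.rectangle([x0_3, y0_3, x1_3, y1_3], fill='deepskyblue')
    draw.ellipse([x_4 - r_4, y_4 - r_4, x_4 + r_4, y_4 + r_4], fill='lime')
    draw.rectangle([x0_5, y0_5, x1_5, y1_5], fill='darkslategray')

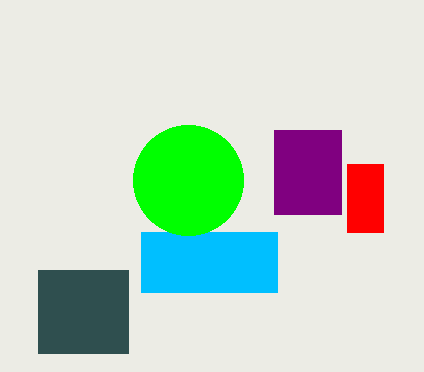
x0_1 = 274
y0_1 = 130
x1_1 = 341
y1_1 = 214
x0_2 = 347
y0_2 = 164
x1_2 = 383
y1_2 = 232
x0_3 = 141
y0_3 = 232
x1_3 = 277
y1_3 = 292
x_4 = 188
y_4 = 180
r_4 = 55
x0_5 = 38
y0_5 = 270
x1_5 = 128
y1_5 = 353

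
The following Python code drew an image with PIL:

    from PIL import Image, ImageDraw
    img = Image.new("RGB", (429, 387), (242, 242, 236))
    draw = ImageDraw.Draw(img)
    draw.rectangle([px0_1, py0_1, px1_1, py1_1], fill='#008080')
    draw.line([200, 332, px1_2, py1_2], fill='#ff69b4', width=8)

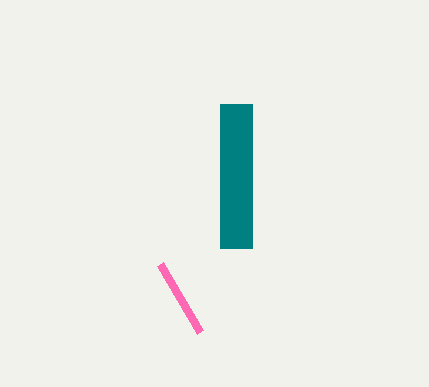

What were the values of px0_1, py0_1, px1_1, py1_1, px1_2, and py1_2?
px0_1 = 220, py0_1 = 104, px1_1 = 252, py1_1 = 248, px1_2 = 160, py1_2 = 264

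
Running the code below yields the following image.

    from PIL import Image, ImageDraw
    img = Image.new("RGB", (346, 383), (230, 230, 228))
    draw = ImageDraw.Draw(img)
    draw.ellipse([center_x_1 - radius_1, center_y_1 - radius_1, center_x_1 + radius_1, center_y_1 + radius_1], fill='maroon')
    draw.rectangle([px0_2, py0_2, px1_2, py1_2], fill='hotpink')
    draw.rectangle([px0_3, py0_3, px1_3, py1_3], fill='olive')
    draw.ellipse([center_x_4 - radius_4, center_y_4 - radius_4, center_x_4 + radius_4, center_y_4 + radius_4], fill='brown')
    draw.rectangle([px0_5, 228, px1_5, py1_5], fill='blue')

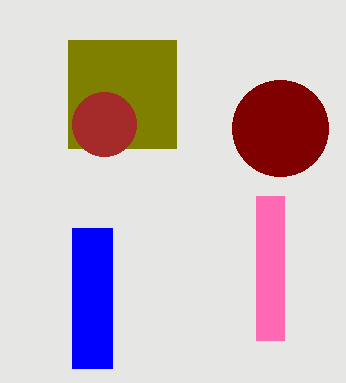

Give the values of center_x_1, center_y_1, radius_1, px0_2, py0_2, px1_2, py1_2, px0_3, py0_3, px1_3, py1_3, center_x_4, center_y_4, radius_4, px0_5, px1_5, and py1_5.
center_x_1 = 280
center_y_1 = 128
radius_1 = 48
px0_2 = 256
py0_2 = 196
px1_2 = 284
py1_2 = 340
px0_3 = 68
py0_3 = 40
px1_3 = 176
py1_3 = 148
center_x_4 = 104
center_y_4 = 124
radius_4 = 32
px0_5 = 72
px1_5 = 112
py1_5 = 368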